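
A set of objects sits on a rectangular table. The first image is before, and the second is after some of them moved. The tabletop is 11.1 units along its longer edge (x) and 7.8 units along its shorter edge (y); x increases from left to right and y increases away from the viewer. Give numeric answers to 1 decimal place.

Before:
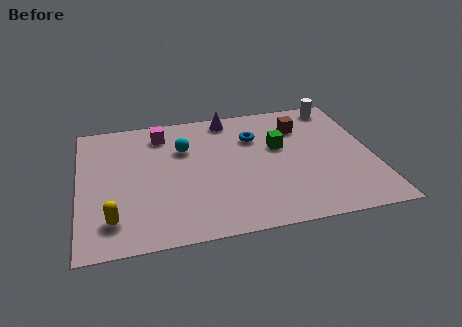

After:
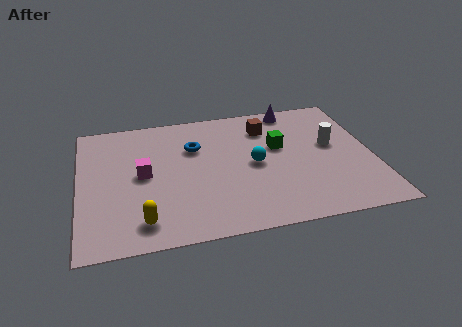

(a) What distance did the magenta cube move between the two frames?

2.5

The magenta cube was near (3.2, 6.4) before and (2.4, 4.0) after, so it travelled √(0.8² + 2.4²) ≈ 2.5 units.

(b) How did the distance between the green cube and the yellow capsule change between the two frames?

-0.8

Before: roughly 7.1 units apart; after: 6.3. That's 0.8 units closer together.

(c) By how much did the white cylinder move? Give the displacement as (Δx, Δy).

(-0.4, -2.5)

The white cylinder started near (10.0, 6.9) and ended near (9.6, 4.4).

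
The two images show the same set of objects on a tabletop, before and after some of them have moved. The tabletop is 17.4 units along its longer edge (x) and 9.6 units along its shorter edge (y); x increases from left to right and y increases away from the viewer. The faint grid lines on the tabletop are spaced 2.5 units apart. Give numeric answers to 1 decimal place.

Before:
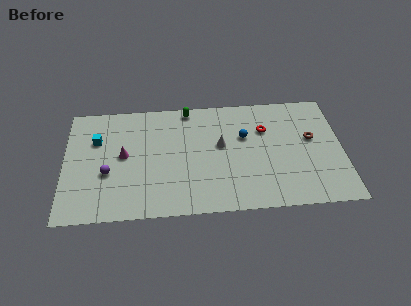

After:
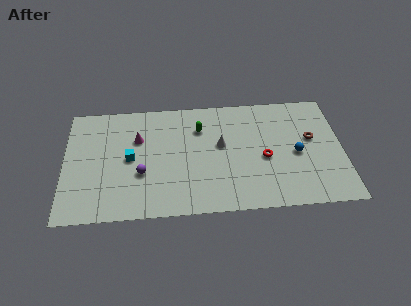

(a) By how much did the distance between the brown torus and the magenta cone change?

-0.9

Before: roughly 11.8 units apart; after: 10.9. That's 0.9 units closer together.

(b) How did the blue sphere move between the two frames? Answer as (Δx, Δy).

(3.2, -1.7)

The blue sphere started near (11.3, 6.1) and ended near (14.5, 4.4).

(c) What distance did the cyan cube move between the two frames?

2.7

The cyan cube moved from about (2.0, 6.5) to (4.1, 4.8), a distance of √(2.1² + 1.7²) ≈ 2.7.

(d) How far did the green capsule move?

1.8

The green capsule was near (7.8, 8.7) before and (8.5, 7.0) after, so it travelled √(0.7² + 1.7²) ≈ 1.8 units.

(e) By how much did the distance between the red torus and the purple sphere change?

-2.6

They were about 10.3 units apart before and 7.7 after — 2.6 units closer together.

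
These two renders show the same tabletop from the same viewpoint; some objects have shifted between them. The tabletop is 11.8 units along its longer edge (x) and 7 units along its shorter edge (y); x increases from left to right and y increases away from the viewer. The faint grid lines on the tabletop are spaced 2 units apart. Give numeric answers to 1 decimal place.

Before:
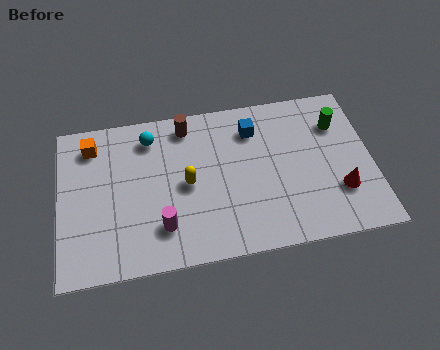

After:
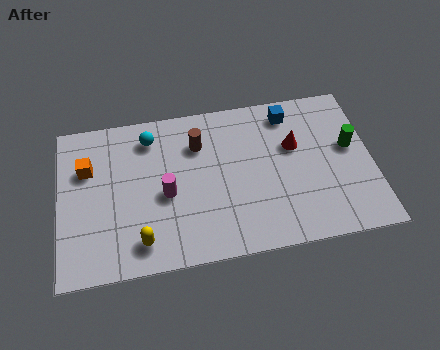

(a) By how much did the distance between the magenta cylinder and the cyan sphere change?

-1.4

They were about 4.0 units apart before and 2.6 after — 1.4 units closer together.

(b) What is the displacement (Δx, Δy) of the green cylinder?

(0.4, -1.1)

From the two frames, the green cylinder sits at roughly (10.6, 5.1) before and (11.0, 4.0) after.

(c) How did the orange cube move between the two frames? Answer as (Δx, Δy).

(-0.2, -1.0)

From the two frames, the orange cube sits at roughly (1.3, 5.7) before and (1.1, 4.7) after.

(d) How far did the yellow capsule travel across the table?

2.8

The yellow capsule was near (4.8, 3.4) before and (3.0, 1.2) after, so it travelled √(1.8² + 2.2²) ≈ 2.8 units.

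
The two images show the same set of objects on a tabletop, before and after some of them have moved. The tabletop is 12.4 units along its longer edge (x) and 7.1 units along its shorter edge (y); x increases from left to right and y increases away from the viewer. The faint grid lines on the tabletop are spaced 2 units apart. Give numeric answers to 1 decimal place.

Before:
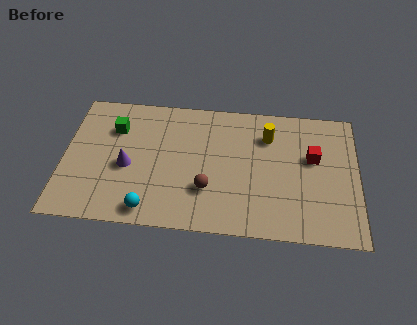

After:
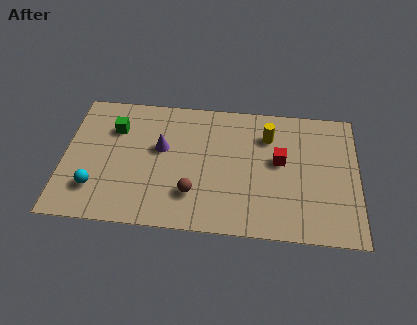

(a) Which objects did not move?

the green cube and the yellow cylinder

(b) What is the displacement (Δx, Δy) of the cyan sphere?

(-2.3, 0.9)

The cyan sphere was at about (3.7, 0.9) and moved to about (1.4, 1.8).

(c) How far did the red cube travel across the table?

1.4

From (10.5, 4.3) to (9.1, 4.0), the red cube covered √(1.4² + 0.3²) ≈ 1.4 units.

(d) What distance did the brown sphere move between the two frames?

0.7

The brown sphere was near (6.1, 2.2) before and (5.5, 1.9) after, so it travelled √(0.6² + 0.3²) ≈ 0.7 units.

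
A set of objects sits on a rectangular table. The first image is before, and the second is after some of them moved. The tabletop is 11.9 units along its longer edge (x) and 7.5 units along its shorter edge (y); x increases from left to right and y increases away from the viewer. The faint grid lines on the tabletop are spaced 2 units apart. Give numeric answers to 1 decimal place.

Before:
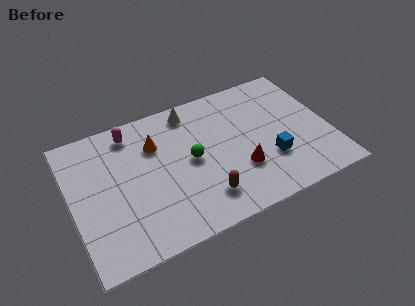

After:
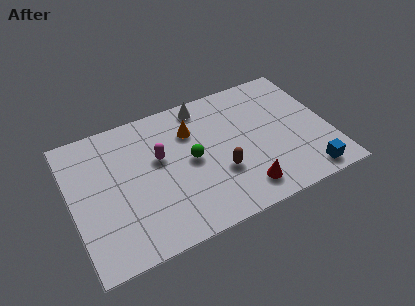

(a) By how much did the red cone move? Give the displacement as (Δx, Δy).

(0.0, -1.1)

From the two frames, the red cone sits at roughly (7.6, 2.4) before and (7.6, 1.3) after.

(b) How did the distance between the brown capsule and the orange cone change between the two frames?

-1.1

The distance was about 4.1 in the first image and 3.0 in the second, so they moved 1.1 units closer together.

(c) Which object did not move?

the green sphere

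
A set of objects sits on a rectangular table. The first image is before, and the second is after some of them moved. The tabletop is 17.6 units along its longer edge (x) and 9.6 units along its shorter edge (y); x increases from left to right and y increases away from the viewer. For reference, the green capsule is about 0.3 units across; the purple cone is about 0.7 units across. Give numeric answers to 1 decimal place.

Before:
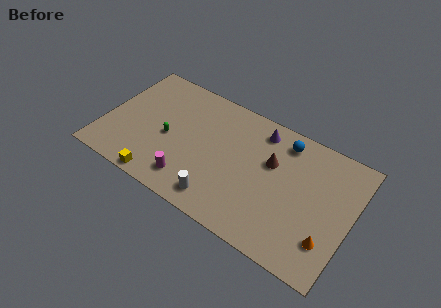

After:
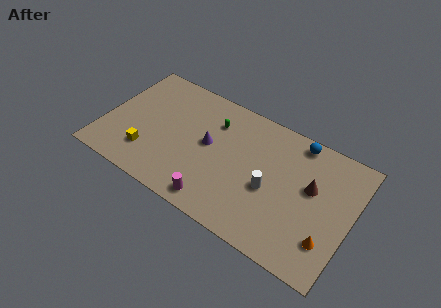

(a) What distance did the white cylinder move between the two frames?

4.1

From (8.8, 1.5) to (12.0, 4.1), the white cylinder covered √(3.2² + 2.6²) ≈ 4.1 units.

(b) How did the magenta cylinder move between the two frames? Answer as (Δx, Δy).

(2.0, -0.6)

The magenta cylinder started near (6.6, 1.8) and ended near (8.6, 1.2).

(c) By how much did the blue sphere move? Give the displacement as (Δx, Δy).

(0.9, 0.5)

From the two frames, the blue sphere sits at roughly (12.4, 8.1) before and (13.3, 8.6) after.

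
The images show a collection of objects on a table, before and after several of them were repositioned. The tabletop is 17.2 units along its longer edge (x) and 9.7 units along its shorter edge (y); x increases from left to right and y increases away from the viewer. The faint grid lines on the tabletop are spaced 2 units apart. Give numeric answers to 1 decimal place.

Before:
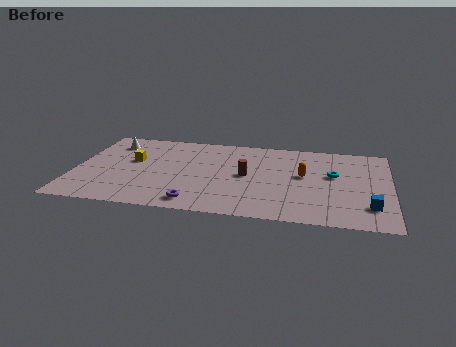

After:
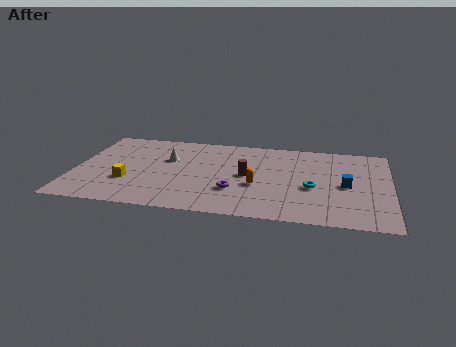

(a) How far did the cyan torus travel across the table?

2.0

The cyan torus was near (14.1, 5.7) before and (13.0, 4.0) after, so it travelled √(1.1² + 1.7²) ≈ 2.0 units.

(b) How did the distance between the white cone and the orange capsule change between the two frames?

-5.4

The distance was about 10.9 in the first image and 5.5 in the second, so they moved 5.4 units closer together.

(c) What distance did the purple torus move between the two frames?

2.6

The purple torus moved from about (6.8, 1.3) to (8.8, 3.0), a distance of √(2.0² + 1.7²) ≈ 2.6.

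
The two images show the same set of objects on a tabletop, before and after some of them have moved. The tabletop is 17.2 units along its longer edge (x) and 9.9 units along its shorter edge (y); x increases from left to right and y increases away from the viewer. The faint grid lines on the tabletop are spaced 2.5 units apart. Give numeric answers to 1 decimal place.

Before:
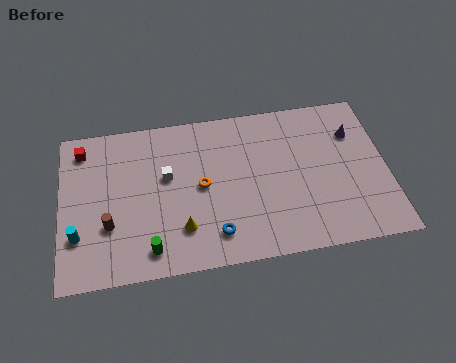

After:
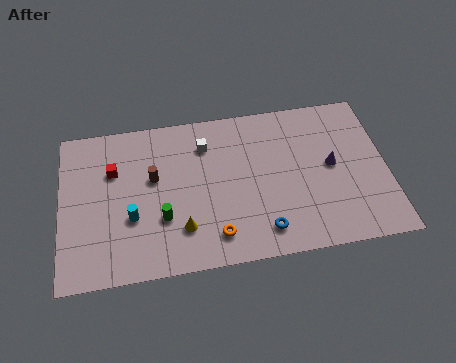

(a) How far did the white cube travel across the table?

2.7

The white cube was near (5.6, 5.9) before and (7.7, 7.6) after, so it travelled √(2.1² + 1.7²) ≈ 2.7 units.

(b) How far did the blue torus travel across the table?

2.5

From (8.0, 1.9) to (10.5, 1.7), the blue torus covered √(2.5² + 0.2²) ≈ 2.5 units.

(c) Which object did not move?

the yellow cone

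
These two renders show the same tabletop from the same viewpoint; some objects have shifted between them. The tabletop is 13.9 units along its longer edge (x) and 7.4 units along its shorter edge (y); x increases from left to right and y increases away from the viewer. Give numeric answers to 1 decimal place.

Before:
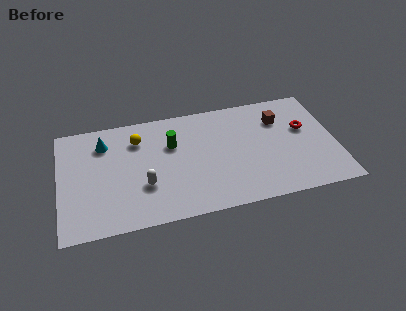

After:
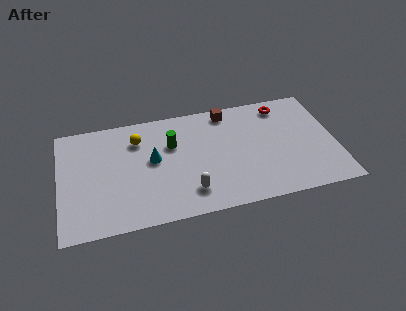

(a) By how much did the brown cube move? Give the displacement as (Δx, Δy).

(-2.6, 1.1)

From the two frames, the brown cube sits at roughly (11.2, 5.4) before and (8.6, 6.5) after.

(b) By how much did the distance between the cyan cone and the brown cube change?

-4.3

They were about 8.9 units apart before and 4.6 after — 4.3 units closer together.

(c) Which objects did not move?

the green cylinder and the yellow sphere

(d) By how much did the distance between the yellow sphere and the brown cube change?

-2.5

The distance was about 7.2 in the first image and 4.7 in the second, so they moved 2.5 units closer together.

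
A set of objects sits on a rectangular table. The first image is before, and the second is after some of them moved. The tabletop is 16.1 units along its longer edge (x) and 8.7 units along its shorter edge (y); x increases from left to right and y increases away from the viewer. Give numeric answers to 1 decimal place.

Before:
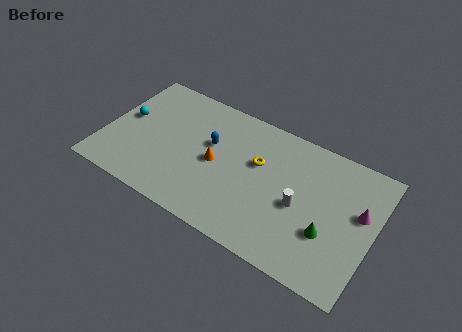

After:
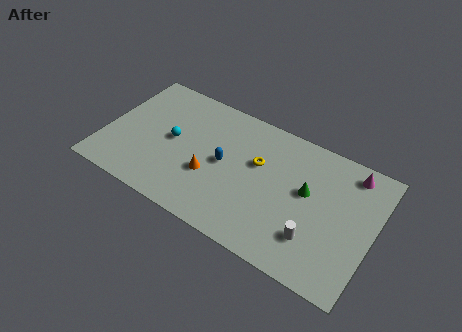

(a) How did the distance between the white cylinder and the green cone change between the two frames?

+0.8

They were about 2.0 units apart before and 2.8 after — 0.8 units further apart.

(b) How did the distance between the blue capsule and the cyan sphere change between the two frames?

-1.9

Before: roughly 5.1 units apart; after: 3.2. That's 1.9 units closer together.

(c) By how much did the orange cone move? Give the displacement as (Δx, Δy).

(-0.2, -1.0)

The orange cone was at about (6.7, 4.2) and moved to about (6.5, 3.2).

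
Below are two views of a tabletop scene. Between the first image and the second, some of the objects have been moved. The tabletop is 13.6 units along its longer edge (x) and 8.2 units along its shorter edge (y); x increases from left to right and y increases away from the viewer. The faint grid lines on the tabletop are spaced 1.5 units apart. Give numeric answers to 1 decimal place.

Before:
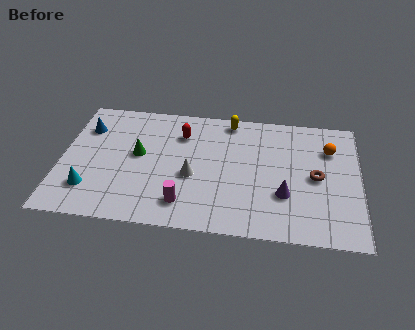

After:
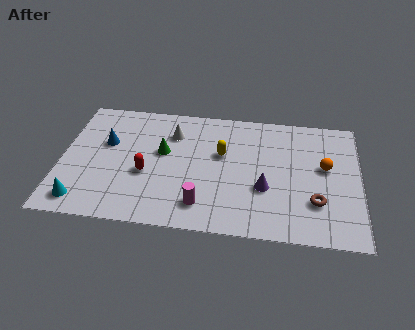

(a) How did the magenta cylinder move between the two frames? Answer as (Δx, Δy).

(0.8, 0.0)

The magenta cylinder was at about (5.7, 1.6) and moved to about (6.5, 1.6).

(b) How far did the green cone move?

1.1

From (3.5, 4.5) to (4.6, 4.8), the green cone covered √(1.1² + 0.3²) ≈ 1.1 units.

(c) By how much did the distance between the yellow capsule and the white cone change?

-1.7

Before: roughly 4.2 units apart; after: 2.5. That's 1.7 units closer together.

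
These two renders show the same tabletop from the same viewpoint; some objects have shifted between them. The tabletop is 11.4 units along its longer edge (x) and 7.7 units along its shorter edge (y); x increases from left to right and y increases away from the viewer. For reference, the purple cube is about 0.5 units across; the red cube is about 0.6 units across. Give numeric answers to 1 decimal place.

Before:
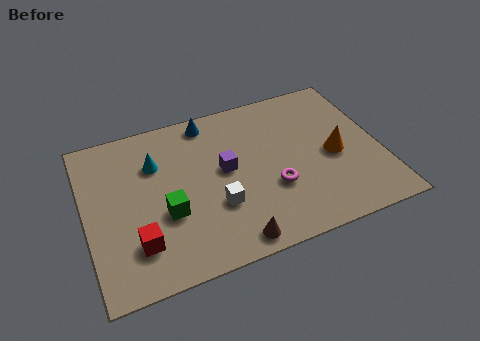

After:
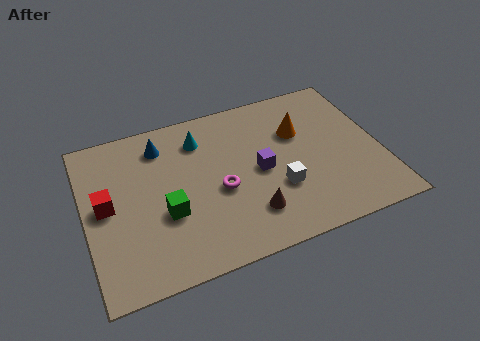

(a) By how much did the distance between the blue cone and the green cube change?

-1.1

They were about 4.4 units apart before and 3.3 after — 1.1 units closer together.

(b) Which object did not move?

the green cube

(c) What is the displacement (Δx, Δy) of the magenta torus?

(-2.0, 0.6)

The magenta torus was at about (7.1, 2.7) and moved to about (5.1, 3.3).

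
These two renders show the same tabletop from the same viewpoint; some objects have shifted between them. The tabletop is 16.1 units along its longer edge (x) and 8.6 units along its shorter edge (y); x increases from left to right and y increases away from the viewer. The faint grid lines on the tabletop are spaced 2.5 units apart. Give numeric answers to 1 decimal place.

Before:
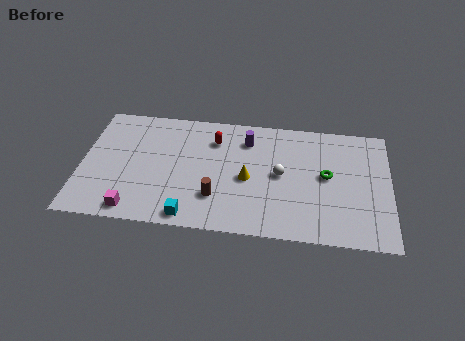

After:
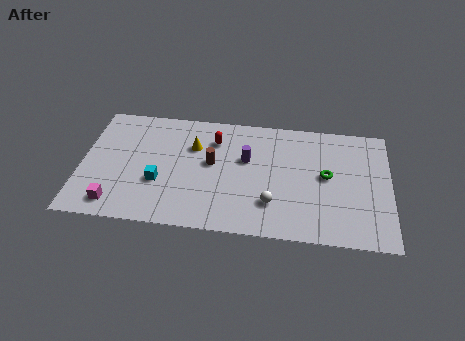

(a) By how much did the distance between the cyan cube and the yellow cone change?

-0.9

They were about 4.2 units apart before and 3.3 after — 0.9 units closer together.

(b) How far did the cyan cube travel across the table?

2.8

From (5.8, 0.9) to (4.1, 3.1), the cyan cube covered √(1.7² + 2.2²) ≈ 2.8 units.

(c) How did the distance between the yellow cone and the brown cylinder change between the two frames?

-0.7

They were about 2.2 units apart before and 1.5 after — 0.7 units closer together.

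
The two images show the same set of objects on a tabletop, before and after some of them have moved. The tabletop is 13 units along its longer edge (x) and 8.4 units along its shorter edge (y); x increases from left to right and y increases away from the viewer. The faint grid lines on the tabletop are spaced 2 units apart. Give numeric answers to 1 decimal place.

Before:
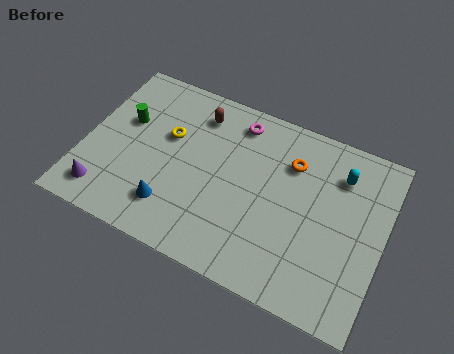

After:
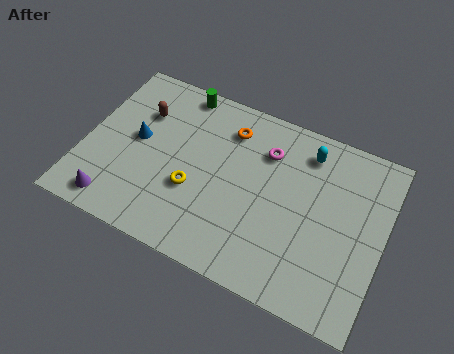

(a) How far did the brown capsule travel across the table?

2.6

From (4.6, 6.8) to (2.2, 5.9), the brown capsule covered √(2.4² + 0.9²) ≈ 2.6 units.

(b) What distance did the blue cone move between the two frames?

3.2

The blue cone moved from about (4.1, 1.9) to (2.2, 4.5), a distance of √(1.9² + 2.6²) ≈ 3.2.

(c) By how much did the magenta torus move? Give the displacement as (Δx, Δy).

(1.4, -0.9)

The magenta torus was at about (6.3, 7.1) and moved to about (7.7, 6.2).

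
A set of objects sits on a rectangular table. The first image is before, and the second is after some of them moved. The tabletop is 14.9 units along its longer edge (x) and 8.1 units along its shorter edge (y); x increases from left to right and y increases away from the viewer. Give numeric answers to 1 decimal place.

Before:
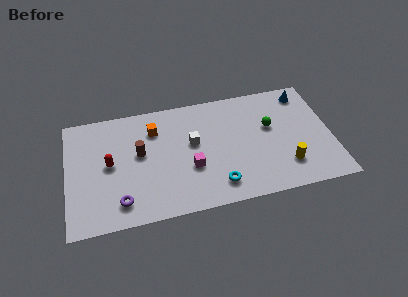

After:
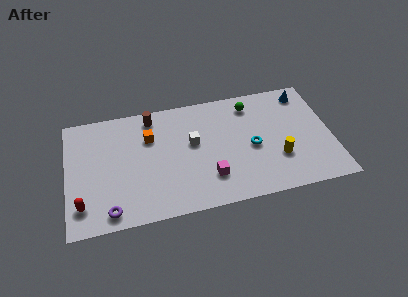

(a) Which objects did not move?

the white cube and the blue cone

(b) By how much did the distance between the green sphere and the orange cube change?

-0.7

The distance was about 6.6 in the first image and 5.9 in the second, so they moved 0.7 units closer together.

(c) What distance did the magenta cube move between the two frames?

1.3

From (6.9, 3.0) to (7.9, 2.1), the magenta cube covered √(1.0² + 0.9²) ≈ 1.3 units.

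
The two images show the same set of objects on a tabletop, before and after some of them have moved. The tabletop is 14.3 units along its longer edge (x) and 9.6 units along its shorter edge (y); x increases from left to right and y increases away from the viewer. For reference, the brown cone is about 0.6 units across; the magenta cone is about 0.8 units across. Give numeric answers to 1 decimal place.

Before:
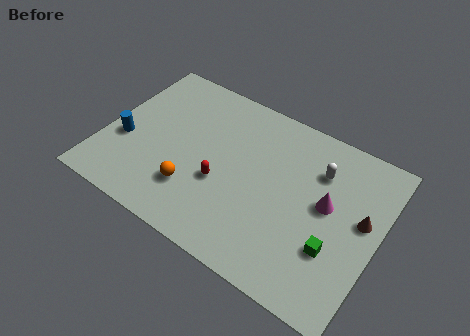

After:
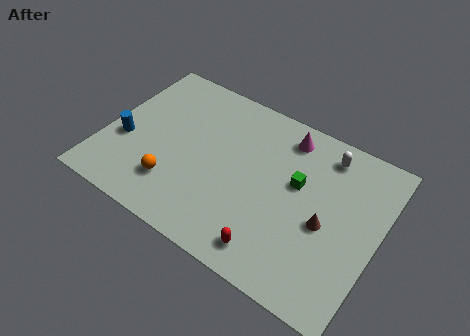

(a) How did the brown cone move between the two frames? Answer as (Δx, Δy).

(-1.7, -1.2)

From the two frames, the brown cone sits at roughly (13.4, 5.4) before and (11.7, 4.2) after.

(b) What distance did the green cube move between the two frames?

3.5

The green cube was near (12.3, 3.1) before and (10.0, 5.7) after, so it travelled √(2.3² + 2.6²) ≈ 3.5 units.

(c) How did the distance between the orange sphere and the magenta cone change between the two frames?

+0.5

The distance was about 7.1 in the first image and 7.6 in the second, so they moved 0.5 units further apart.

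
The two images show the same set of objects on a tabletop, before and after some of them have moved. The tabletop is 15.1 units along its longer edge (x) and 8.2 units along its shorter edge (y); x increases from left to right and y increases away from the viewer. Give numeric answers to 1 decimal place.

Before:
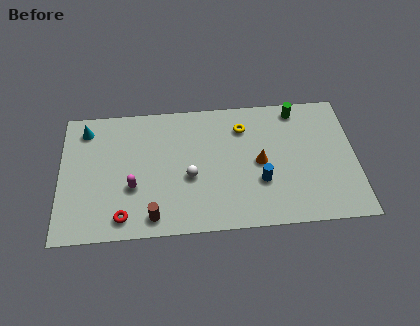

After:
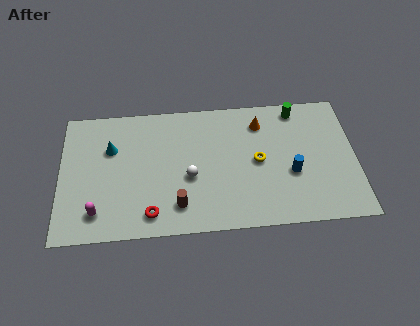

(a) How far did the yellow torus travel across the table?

2.3

The yellow torus was near (9.4, 6.3) before and (10.1, 4.1) after, so it travelled √(0.7² + 2.2²) ≈ 2.3 units.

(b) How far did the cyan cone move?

1.8

The cyan cone was near (1.3, 6.8) before and (2.6, 5.5) after, so it travelled √(1.3² + 1.3²) ≈ 1.8 units.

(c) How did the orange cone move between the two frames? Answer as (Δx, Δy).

(0.1, 2.5)

From the two frames, the orange cone sits at roughly (10.2, 4.0) before and (10.3, 6.5) after.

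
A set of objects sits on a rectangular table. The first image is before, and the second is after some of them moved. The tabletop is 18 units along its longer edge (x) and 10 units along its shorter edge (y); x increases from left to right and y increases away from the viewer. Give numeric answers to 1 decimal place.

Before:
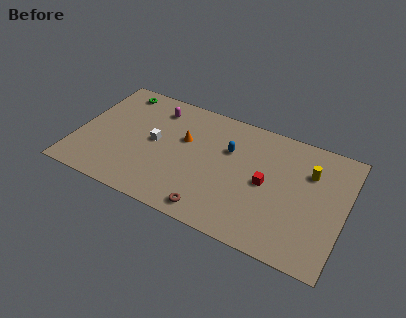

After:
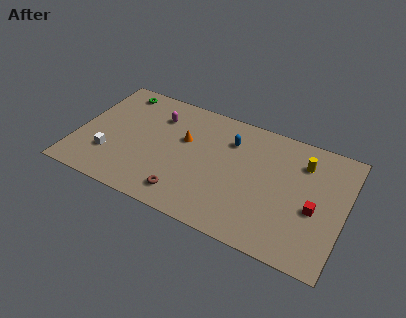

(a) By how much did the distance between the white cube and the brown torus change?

-0.5

They were about 5.9 units apart before and 5.4 after — 0.5 units closer together.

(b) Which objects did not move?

the green torus and the orange cone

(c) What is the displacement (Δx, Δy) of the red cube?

(3.3, -0.7)

From the two frames, the red cube sits at roughly (12.8, 4.9) before and (16.1, 4.2) after.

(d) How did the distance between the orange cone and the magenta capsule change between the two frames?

-0.5

The distance was about 2.9 in the first image and 2.4 in the second, so they moved 0.5 units closer together.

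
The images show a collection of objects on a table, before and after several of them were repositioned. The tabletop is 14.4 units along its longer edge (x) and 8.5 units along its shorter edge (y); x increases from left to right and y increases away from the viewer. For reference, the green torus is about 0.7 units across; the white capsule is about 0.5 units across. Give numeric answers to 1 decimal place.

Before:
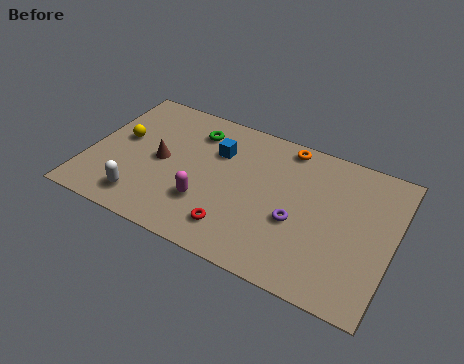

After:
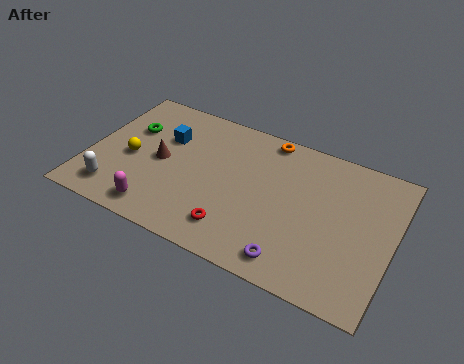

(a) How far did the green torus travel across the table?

3.2

The green torus moved from about (4.7, 6.7) to (1.7, 5.6), a distance of √(3.0² + 1.1²) ≈ 3.2.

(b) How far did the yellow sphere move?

1.2

The yellow sphere moved from about (1.4, 4.8) to (2.0, 3.8), a distance of √(0.6² + 1.0²) ≈ 1.2.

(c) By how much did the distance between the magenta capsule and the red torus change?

+1.9

They were about 1.7 units apart before and 3.6 after — 1.9 units further apart.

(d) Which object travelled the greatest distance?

the green torus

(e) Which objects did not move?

the red torus and the brown cone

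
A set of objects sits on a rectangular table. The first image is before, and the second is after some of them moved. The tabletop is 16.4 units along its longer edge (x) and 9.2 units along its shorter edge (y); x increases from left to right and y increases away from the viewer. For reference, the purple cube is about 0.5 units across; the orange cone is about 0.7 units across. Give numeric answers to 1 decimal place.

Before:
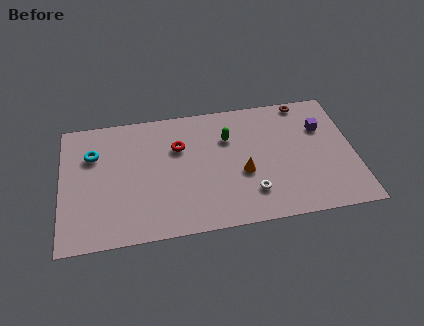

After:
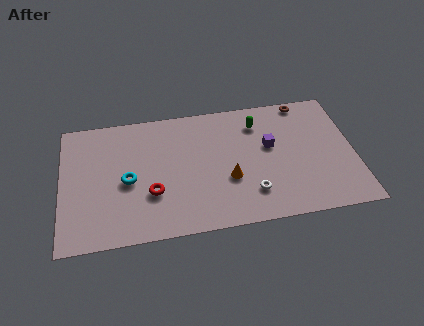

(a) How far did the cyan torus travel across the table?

2.9

From (1.8, 6.4) to (3.7, 4.2), the cyan torus covered √(1.9² + 2.2²) ≈ 2.9 units.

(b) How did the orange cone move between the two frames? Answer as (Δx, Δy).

(-0.8, -0.3)

The orange cone was at about (10.1, 3.7) and moved to about (9.3, 3.4).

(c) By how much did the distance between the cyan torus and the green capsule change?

+0.4

Before: roughly 7.6 units apart; after: 8.0. That's 0.4 units further apart.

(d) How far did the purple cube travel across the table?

3.1

From (14.7, 6.3) to (11.7, 5.4), the purple cube covered √(3.0² + 0.9²) ≈ 3.1 units.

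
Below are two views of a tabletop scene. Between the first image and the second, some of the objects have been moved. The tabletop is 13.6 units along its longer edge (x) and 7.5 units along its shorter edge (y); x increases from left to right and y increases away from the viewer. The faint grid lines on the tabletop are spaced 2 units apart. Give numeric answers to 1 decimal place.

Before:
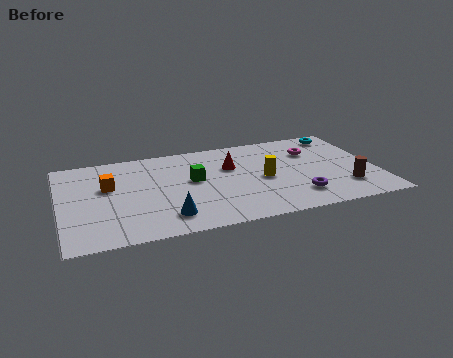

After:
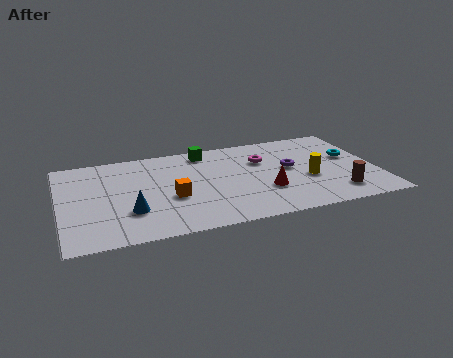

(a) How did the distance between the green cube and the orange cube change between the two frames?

+0.3

Before: roughly 3.6 units apart; after: 3.9. That's 0.3 units further apart.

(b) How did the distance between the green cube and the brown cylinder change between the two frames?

+0.5

Before: roughly 6.8 units apart; after: 7.3. That's 0.5 units further apart.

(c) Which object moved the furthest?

the orange cube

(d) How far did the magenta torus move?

2.2

The magenta torus was near (11.0, 5.3) before and (8.8, 5.1) after, so it travelled √(2.2² + 0.2²) ≈ 2.2 units.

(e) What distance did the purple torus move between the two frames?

2.4

The purple torus was near (10.0, 1.7) before and (9.9, 4.1) after, so it travelled √(0.1² + 2.4²) ≈ 2.4 units.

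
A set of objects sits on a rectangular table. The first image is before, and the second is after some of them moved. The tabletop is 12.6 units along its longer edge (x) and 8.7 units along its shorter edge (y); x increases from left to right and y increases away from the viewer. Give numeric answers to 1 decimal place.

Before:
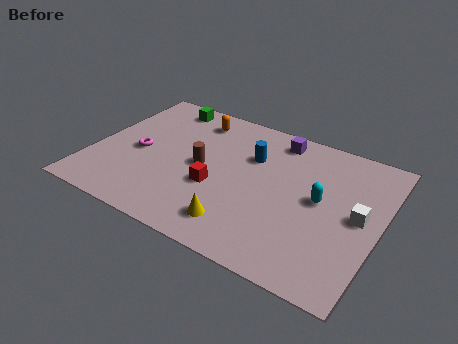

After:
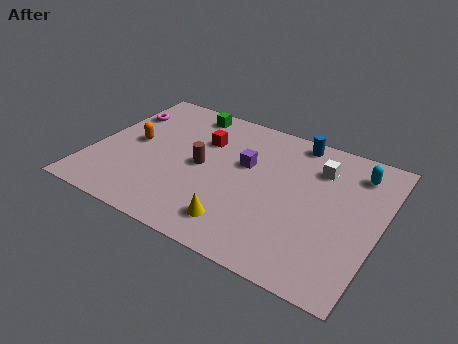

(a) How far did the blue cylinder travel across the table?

2.5

The blue cylinder was near (6.8, 5.9) before and (8.5, 7.8) after, so it travelled √(1.7² + 1.9²) ≈ 2.5 units.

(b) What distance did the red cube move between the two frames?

2.9

The red cube moved from about (5.6, 3.3) to (4.6, 6.0), a distance of √(1.0² + 2.7²) ≈ 2.9.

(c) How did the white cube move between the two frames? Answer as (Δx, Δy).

(-2.0, 2.1)

The white cube started near (11.7, 4.4) and ended near (9.7, 6.5).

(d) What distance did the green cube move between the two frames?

1.1

From (2.5, 7.6) to (3.6, 7.6), the green cube covered √(1.1² + 0.0²) ≈ 1.1 units.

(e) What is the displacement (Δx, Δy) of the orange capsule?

(-2.3, -2.7)

From the two frames, the orange capsule sits at roughly (4.0, 7.2) before and (1.7, 4.5) after.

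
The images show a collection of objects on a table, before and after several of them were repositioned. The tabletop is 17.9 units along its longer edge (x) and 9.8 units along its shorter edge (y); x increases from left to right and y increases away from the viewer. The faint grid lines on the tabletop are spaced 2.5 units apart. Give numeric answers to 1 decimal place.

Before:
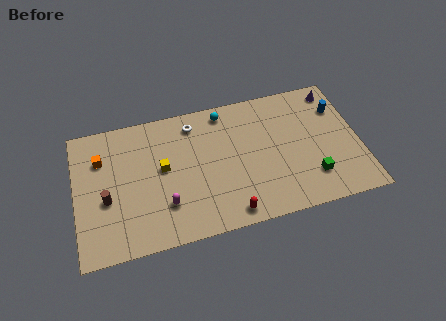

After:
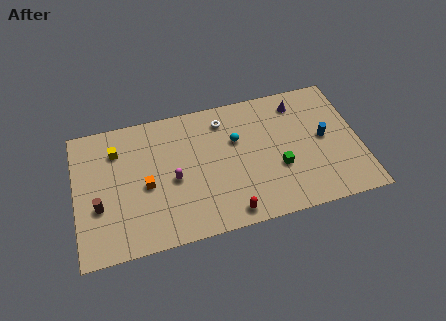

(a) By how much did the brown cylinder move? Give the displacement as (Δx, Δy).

(-0.5, -0.4)

From the two frames, the brown cylinder sits at roughly (1.9, 4.0) before and (1.4, 3.6) after.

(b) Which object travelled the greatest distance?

the orange cube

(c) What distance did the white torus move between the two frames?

1.9

From (7.6, 8.2) to (9.5, 8.0), the white torus covered √(1.9² + 0.2²) ≈ 1.9 units.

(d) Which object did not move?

the red capsule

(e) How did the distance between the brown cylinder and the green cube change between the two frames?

-1.6

They were about 12.9 units apart before and 11.3 after — 1.6 units closer together.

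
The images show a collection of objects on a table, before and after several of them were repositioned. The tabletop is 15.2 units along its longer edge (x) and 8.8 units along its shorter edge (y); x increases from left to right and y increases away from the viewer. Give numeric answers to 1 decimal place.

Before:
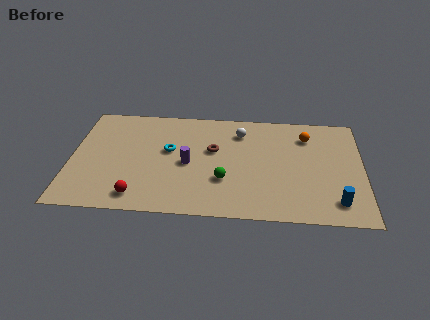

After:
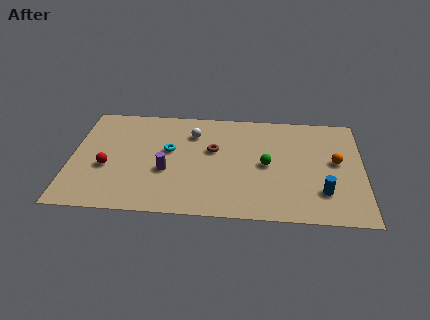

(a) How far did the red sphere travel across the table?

2.8

The red sphere was near (3.6, 1.3) before and (1.9, 3.5) after, so it travelled √(1.7² + 2.2²) ≈ 2.8 units.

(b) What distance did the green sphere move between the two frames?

2.6

The green sphere moved from about (8.0, 2.9) to (10.2, 4.3), a distance of √(2.2² + 1.4²) ≈ 2.6.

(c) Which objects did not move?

the brown torus and the cyan torus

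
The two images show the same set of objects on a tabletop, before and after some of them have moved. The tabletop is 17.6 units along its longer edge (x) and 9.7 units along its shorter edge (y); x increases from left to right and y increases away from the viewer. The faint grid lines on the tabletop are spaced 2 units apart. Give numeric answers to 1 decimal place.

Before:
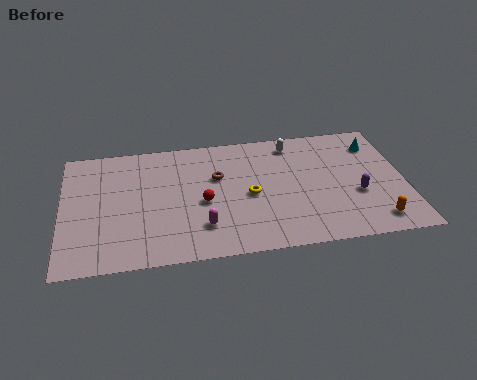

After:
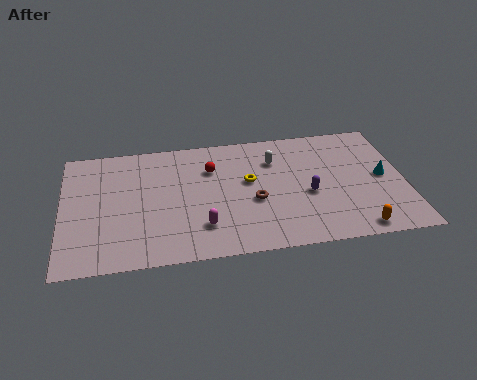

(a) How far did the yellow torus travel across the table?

1.1

From (9.6, 4.5) to (9.6, 5.6), the yellow torus covered √(0.0² + 1.1²) ≈ 1.1 units.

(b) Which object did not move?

the magenta capsule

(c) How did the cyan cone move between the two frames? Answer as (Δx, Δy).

(0.2, -2.7)

The cyan cone started near (16.3, 7.6) and ended near (16.5, 4.9).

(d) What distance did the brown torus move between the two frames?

2.8

From (8.0, 6.2) to (9.8, 4.0), the brown torus covered √(1.8² + 2.2²) ≈ 2.8 units.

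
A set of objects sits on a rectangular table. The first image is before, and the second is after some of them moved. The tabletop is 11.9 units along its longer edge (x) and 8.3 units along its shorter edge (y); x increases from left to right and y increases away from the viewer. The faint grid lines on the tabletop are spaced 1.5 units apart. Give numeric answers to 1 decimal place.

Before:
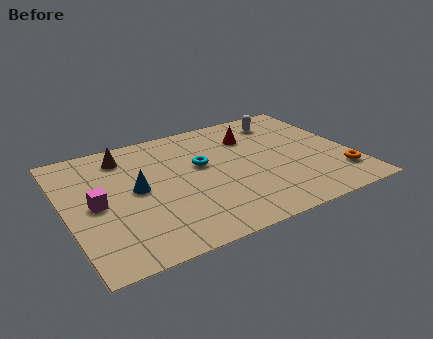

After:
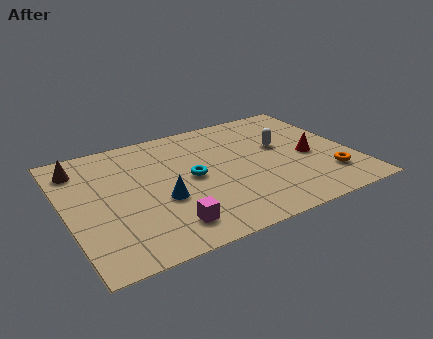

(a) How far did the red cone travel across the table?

3.2

The red cone moved from about (8.0, 6.1) to (10.1, 3.7), a distance of √(2.1² + 2.4²) ≈ 3.2.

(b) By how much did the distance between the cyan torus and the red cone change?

+2.3

The distance was about 2.6 in the first image and 4.9 in the second, so they moved 2.3 units further apart.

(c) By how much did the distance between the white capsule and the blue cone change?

-1.5

Before: roughly 7.1 units apart; after: 5.6. That's 1.5 units closer together.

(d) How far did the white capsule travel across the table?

1.9

The white capsule was near (9.5, 6.8) before and (9.1, 4.9) after, so it travelled √(0.4² + 1.9²) ≈ 1.9 units.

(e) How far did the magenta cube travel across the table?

3.6

The magenta cube moved from about (1.2, 4.0) to (3.8, 1.5), a distance of √(2.6² + 2.5²) ≈ 3.6.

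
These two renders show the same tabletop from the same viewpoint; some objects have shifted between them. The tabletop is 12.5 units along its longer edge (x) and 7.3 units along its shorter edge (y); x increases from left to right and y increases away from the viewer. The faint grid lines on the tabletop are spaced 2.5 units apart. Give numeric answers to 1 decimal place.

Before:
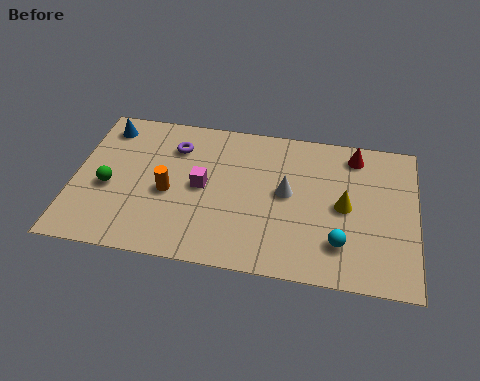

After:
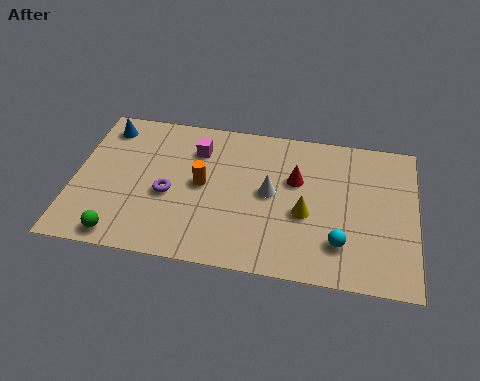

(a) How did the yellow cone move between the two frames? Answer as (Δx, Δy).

(-1.4, -0.6)

The yellow cone started near (9.9, 3.6) and ended near (8.5, 3.0).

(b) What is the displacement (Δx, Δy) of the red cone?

(-2.1, -1.6)

The red cone started near (10.2, 6.2) and ended near (8.1, 4.6).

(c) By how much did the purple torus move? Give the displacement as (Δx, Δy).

(-0.1, -2.4)

From the two frames, the purple torus sits at roughly (3.6, 5.5) before and (3.5, 3.1) after.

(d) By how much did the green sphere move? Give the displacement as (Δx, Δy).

(0.6, -2.3)

The green sphere was at about (1.3, 3.1) and moved to about (1.9, 0.8).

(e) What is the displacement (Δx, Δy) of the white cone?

(-0.6, -0.1)

The white cone was at about (7.8, 3.9) and moved to about (7.2, 3.8).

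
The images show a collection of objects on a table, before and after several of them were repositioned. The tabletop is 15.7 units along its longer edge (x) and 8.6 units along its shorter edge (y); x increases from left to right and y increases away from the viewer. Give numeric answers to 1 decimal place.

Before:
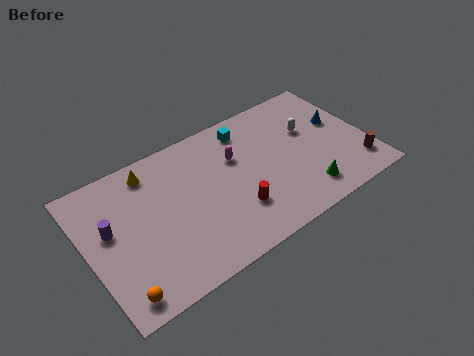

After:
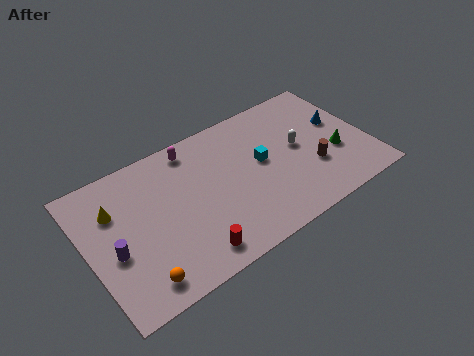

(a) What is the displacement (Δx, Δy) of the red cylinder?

(-2.7, -1.2)

The red cylinder started near (7.9, 2.5) and ended near (5.2, 1.3).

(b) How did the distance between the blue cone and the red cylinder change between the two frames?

+3.0

They were about 7.0 units apart before and 10.0 after — 3.0 units further apart.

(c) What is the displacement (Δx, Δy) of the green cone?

(2.1, 1.6)

From the two frames, the green cone sits at roughly (11.7, 1.6) before and (13.8, 3.2) after.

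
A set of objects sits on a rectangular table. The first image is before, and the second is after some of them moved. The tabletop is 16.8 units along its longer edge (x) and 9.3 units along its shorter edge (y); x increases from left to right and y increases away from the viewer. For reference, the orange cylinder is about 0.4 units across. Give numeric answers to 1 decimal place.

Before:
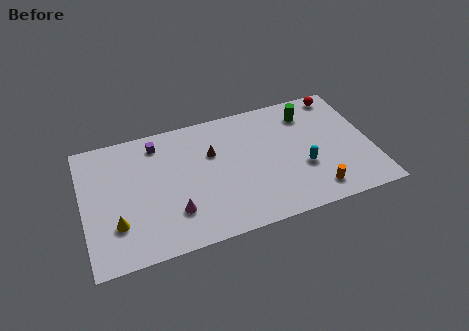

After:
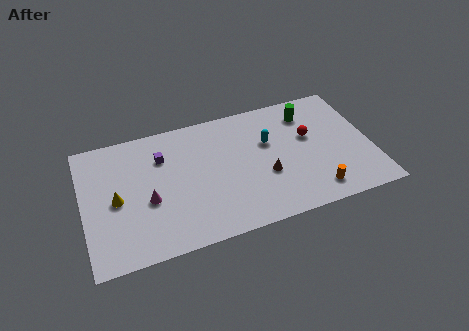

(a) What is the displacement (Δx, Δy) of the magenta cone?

(-1.4, 1.3)

The magenta cone started near (5.1, 2.5) and ended near (3.7, 3.8).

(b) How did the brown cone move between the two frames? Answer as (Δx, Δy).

(2.9, -2.6)

The brown cone started near (7.6, 6.1) and ended near (10.5, 3.5).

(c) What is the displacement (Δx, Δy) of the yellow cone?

(0.1, 1.7)

The yellow cone started near (1.8, 2.7) and ended near (1.9, 4.4).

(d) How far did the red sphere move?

3.4

From (15.4, 8.3) to (13.3, 5.6), the red sphere covered √(2.1² + 2.7²) ≈ 3.4 units.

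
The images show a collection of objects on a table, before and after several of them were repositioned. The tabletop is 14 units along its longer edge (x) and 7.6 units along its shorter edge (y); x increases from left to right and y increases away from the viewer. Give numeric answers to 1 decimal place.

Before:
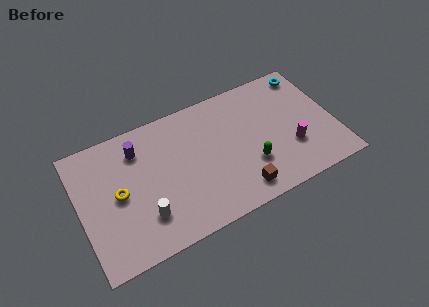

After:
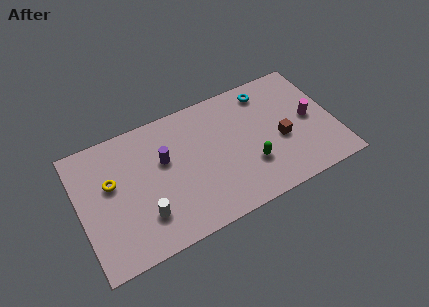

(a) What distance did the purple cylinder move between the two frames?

1.8

The purple cylinder was near (3.4, 5.9) before and (4.7, 4.7) after, so it travelled √(1.3² + 1.2²) ≈ 1.8 units.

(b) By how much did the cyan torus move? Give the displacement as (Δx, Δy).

(-2.4, -0.2)

The cyan torus was at about (13.0, 6.6) and moved to about (10.6, 6.4).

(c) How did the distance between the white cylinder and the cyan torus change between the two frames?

-2.2

Before: roughly 10.7 units apart; after: 8.5. That's 2.2 units closer together.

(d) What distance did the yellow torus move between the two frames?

0.9

From (2.1, 3.8) to (1.8, 4.6), the yellow torus covered √(0.3² + 0.8²) ≈ 0.9 units.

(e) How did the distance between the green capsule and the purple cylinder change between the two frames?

-1.7

The distance was about 6.8 in the first image and 5.1 in the second, so they moved 1.7 units closer together.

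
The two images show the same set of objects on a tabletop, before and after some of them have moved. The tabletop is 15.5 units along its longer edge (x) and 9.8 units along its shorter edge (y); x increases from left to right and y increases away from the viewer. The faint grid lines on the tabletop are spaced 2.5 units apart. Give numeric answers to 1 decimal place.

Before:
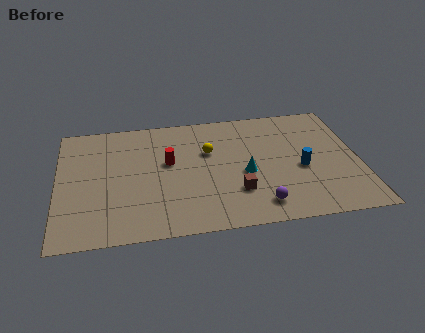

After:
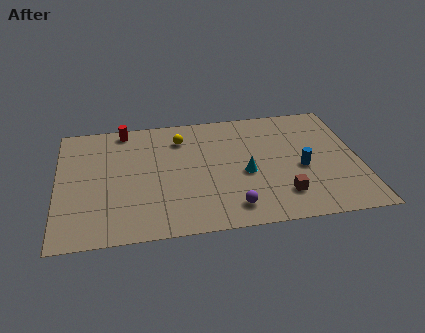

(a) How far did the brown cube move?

2.4

From (9.1, 2.8) to (11.4, 2.2), the brown cube covered √(2.3² + 0.6²) ≈ 2.4 units.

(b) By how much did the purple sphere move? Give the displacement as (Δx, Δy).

(-1.4, 0.0)

From the two frames, the purple sphere sits at roughly (10.2, 1.6) before and (8.8, 1.6) after.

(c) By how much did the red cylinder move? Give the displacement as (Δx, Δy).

(-2.2, 3.1)

From the two frames, the red cylinder sits at roughly (5.7, 5.7) before and (3.5, 8.8) after.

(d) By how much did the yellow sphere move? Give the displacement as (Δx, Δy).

(-1.4, 1.3)

The yellow sphere started near (7.8, 6.3) and ended near (6.4, 7.6).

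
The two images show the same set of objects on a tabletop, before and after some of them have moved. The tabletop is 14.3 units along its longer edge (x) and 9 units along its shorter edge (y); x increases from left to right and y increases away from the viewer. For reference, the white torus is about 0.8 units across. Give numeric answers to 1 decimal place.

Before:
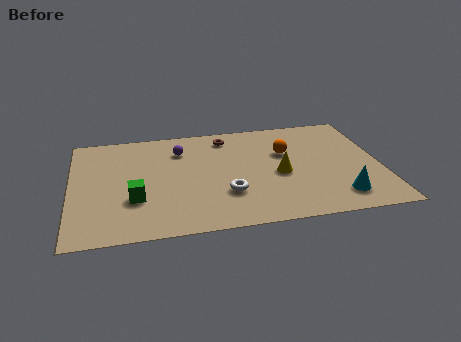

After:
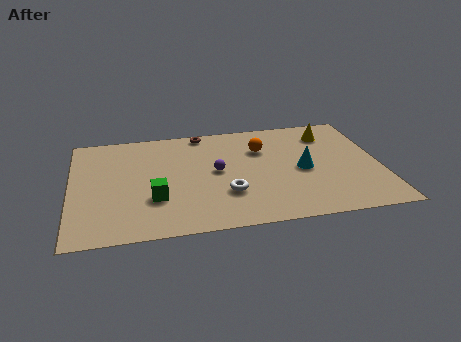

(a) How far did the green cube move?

0.9

From (2.9, 3.0) to (3.8, 2.9), the green cube covered √(0.9² + 0.1²) ≈ 0.9 units.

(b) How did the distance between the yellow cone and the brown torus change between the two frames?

+1.7

Before: roughly 4.3 units apart; after: 6.0. That's 1.7 units further apart.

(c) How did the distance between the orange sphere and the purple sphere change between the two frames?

-2.3

The distance was about 5.0 in the first image and 2.7 in the second, so they moved 2.3 units closer together.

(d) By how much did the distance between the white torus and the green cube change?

-0.9

Before: roughly 4.2 units apart; after: 3.3. That's 0.9 units closer together.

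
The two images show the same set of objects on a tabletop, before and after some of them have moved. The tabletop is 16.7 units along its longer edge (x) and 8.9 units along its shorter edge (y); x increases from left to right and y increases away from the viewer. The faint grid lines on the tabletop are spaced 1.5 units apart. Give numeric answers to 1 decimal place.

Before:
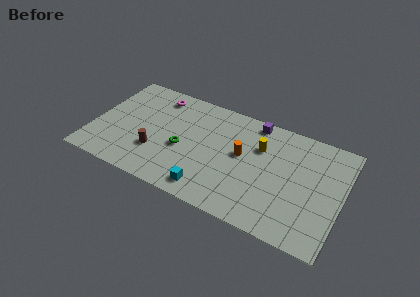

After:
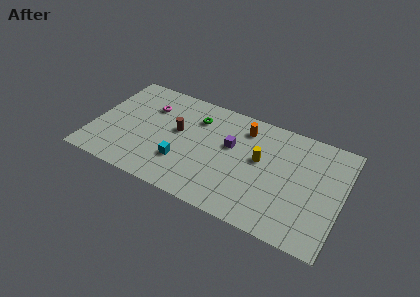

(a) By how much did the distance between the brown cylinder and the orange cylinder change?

-1.2

Before: roughly 6.0 units apart; after: 4.8. That's 1.2 units closer together.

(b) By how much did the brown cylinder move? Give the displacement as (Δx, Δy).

(1.2, 2.3)

The brown cylinder started near (4.4, 2.8) and ended near (5.6, 5.1).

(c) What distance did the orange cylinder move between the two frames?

2.2

The orange cylinder was near (10.0, 5.0) before and (9.9, 7.2) after, so it travelled √(0.1² + 2.2²) ≈ 2.2 units.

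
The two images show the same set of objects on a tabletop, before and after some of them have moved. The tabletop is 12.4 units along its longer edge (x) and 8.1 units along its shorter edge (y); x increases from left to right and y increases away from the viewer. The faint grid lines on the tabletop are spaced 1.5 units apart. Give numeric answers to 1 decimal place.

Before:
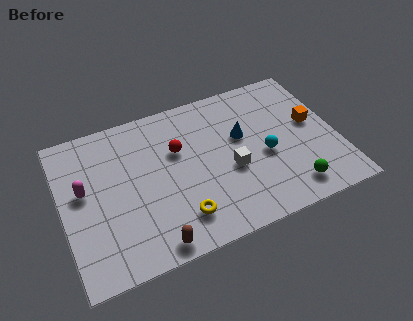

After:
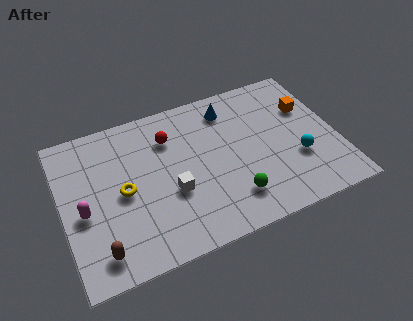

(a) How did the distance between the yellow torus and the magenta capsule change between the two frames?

-3.1

The distance was about 4.9 in the first image and 1.8 in the second, so they moved 3.1 units closer together.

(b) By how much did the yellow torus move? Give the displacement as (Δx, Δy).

(-2.3, 2.2)

The yellow torus was at about (5.0, 1.7) and moved to about (2.7, 3.9).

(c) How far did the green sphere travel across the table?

2.6

The green sphere was near (10.0, 1.3) before and (7.4, 1.8) after, so it travelled √(2.6² + 0.5²) ≈ 2.6 units.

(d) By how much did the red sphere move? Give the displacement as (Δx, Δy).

(-0.3, 0.8)

The red sphere started near (5.3, 5.2) and ended near (5.0, 6.0).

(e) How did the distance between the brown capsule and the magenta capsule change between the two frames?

-2.4

They were about 4.7 units apart before and 2.3 after — 2.4 units closer together.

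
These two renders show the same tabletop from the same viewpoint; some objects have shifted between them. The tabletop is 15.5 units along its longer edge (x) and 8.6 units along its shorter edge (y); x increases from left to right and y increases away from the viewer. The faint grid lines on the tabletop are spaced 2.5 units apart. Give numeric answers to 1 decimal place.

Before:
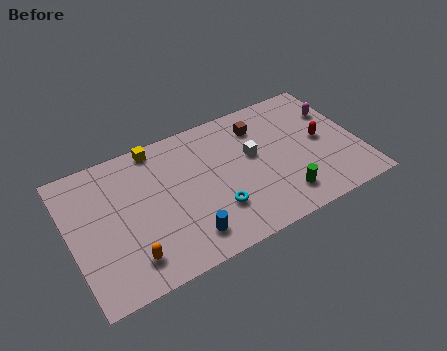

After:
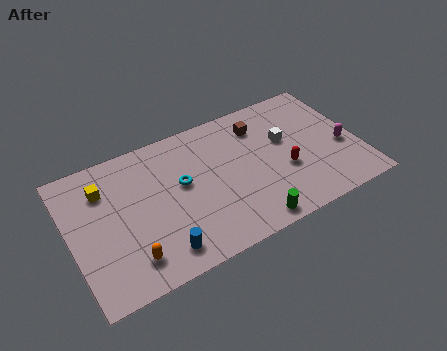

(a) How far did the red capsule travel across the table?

2.5

The red capsule was near (13.6, 4.4) before and (11.4, 3.3) after, so it travelled √(2.2² + 1.1²) ≈ 2.5 units.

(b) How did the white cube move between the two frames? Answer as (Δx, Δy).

(1.8, 0.2)

From the two frames, the white cube sits at roughly (9.9, 5.0) before and (11.7, 5.2) after.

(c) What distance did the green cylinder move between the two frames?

2.1

The green cylinder moved from about (11.0, 1.7) to (9.1, 0.9), a distance of √(1.9² + 0.8²) ≈ 2.1.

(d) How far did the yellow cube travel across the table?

3.3

The yellow cube was near (5.0, 7.8) before and (2.0, 6.4) after, so it travelled √(3.0² + 1.4²) ≈ 3.3 units.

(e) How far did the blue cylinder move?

1.4

The blue cylinder was near (5.8, 1.6) before and (4.4, 1.4) after, so it travelled √(1.4² + 0.2²) ≈ 1.4 units.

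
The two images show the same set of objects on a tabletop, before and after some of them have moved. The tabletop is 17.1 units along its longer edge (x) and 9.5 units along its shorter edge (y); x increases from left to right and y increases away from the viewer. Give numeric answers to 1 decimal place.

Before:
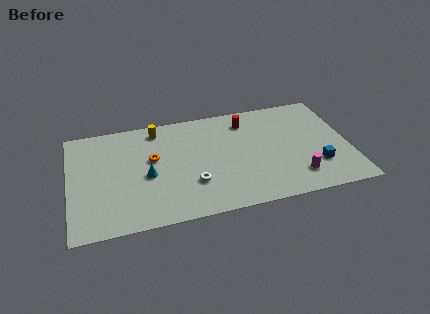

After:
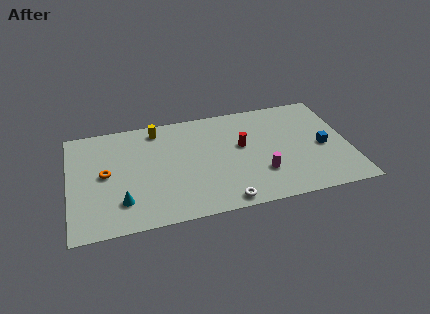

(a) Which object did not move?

the yellow cylinder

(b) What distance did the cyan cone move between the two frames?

2.5

The cyan cone moved from about (4.7, 4.2) to (3.1, 2.3), a distance of √(1.6² + 1.9²) ≈ 2.5.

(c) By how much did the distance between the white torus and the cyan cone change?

+3.3

They were about 3.0 units apart before and 6.3 after — 3.3 units further apart.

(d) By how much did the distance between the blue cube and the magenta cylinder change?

+2.7

The distance was about 1.5 in the first image and 4.2 in the second, so they moved 2.7 units further apart.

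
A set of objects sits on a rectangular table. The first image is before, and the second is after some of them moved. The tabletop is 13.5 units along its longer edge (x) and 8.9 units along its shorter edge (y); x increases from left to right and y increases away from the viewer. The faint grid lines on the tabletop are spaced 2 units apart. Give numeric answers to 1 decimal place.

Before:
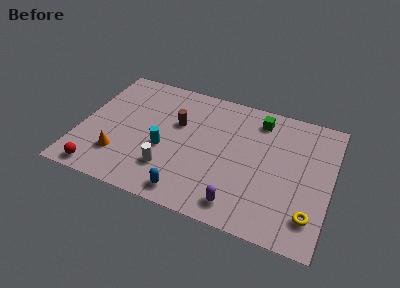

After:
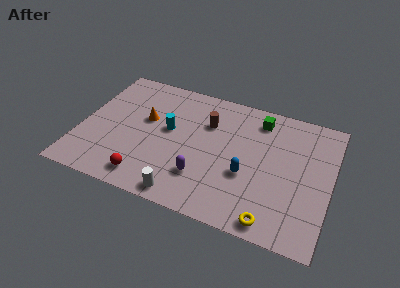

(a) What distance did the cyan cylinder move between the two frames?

1.4

From (4.6, 3.6) to (4.7, 5.0), the cyan cylinder covered √(0.1² + 1.4²) ≈ 1.4 units.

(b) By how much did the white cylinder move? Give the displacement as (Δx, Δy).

(1.0, -1.4)

The white cylinder was at about (5.0, 2.3) and moved to about (6.0, 0.9).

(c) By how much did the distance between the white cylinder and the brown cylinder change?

+2.0

Before: roughly 3.3 units apart; after: 5.3. That's 2.0 units further apart.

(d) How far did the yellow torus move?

2.1

The yellow torus moved from about (12.6, 1.9) to (10.7, 0.9), a distance of √(1.9² + 1.0²) ≈ 2.1.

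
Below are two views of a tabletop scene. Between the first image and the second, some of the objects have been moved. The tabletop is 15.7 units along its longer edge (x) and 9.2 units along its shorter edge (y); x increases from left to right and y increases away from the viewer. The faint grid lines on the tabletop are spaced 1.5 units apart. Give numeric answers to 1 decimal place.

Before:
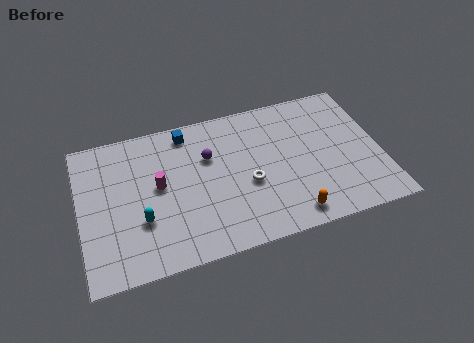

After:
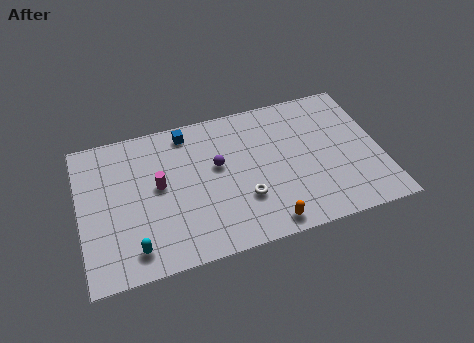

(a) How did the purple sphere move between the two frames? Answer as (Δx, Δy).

(0.4, -0.7)

From the two frames, the purple sphere sits at roughly (6.8, 6.1) before and (7.2, 5.4) after.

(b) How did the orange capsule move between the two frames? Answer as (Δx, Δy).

(-1.3, -0.2)

From the two frames, the orange capsule sits at roughly (10.7, 1.2) before and (9.4, 1.0) after.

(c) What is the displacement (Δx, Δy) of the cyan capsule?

(-0.5, -1.6)

The cyan capsule started near (3.1, 3.1) and ended near (2.6, 1.5).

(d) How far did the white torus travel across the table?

0.9

The white torus moved from about (8.7, 3.8) to (8.4, 2.9), a distance of √(0.3² + 0.9²) ≈ 0.9.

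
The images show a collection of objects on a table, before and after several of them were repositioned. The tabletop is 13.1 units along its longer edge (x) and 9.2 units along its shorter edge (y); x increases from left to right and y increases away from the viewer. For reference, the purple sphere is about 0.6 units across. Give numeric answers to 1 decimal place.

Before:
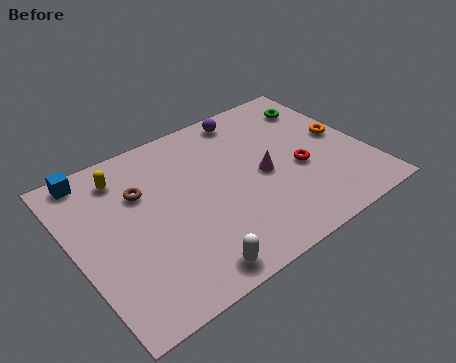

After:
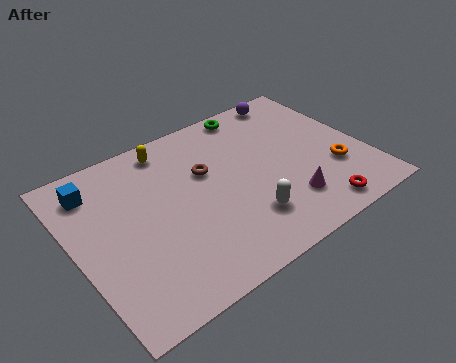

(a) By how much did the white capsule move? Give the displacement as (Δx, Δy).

(2.9, 1.3)

The white capsule was at about (4.3, 1.0) and moved to about (7.2, 2.3).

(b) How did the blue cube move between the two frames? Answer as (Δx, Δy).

(0.0, -0.9)

From the two frames, the blue cube sits at roughly (1.3, 8.3) before and (1.3, 7.4) after.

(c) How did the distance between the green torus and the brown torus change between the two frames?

-4.9

They were about 8.6 units apart before and 3.7 after — 4.9 units closer together.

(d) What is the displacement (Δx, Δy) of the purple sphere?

(2.3, 0.2)

The purple sphere was at about (8.5, 8.1) and moved to about (10.8, 8.3).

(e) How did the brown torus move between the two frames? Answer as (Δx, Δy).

(2.9, -0.4)

The brown torus was at about (3.2, 6.2) and moved to about (6.1, 5.8).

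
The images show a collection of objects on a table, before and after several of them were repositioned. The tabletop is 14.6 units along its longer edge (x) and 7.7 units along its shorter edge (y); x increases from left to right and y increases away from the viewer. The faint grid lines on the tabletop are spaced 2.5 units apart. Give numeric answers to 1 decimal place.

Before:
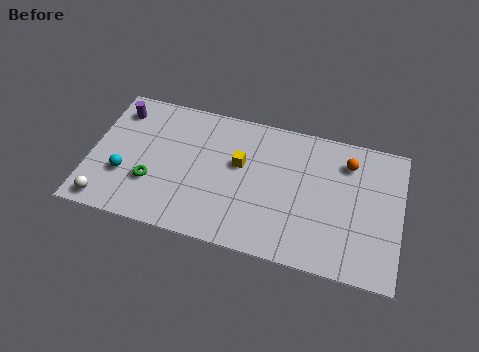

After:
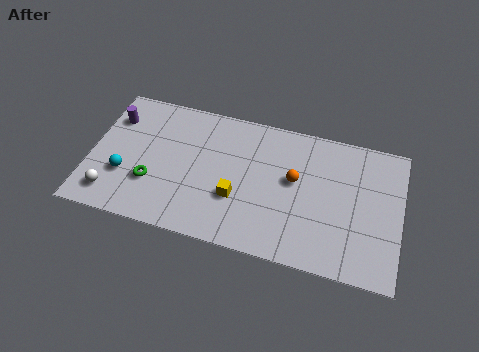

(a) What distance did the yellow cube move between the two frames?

1.9

The yellow cube moved from about (7.0, 4.6) to (7.0, 2.7), a distance of √(0.0² + 1.9²) ≈ 1.9.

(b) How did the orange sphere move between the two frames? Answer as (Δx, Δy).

(-2.4, -1.6)

The orange sphere was at about (12.0, 6.0) and moved to about (9.6, 4.4).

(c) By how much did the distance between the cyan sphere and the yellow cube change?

-0.4

The distance was about 5.7 in the first image and 5.3 in the second, so they moved 0.4 units closer together.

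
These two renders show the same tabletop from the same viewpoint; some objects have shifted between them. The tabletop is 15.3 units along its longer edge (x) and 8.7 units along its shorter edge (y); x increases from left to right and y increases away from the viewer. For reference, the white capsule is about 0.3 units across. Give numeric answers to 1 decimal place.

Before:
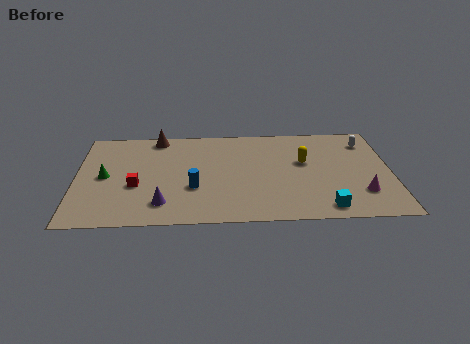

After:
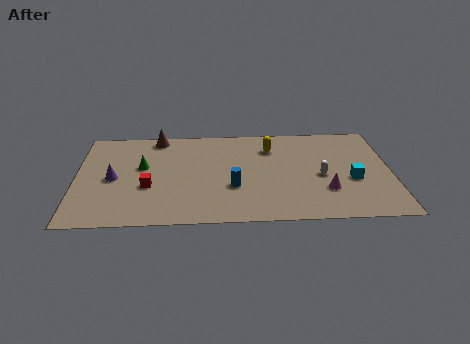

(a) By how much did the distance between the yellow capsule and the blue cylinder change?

-1.8

Before: roughly 5.8 units apart; after: 4.0. That's 1.8 units closer together.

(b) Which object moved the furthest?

the white capsule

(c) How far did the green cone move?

2.0

From (1.4, 4.3) to (3.2, 5.1), the green cone covered √(1.8² + 0.8²) ≈ 2.0 units.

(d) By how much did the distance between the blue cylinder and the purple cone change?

+3.9

Before: roughly 2.0 units apart; after: 5.9. That's 3.9 units further apart.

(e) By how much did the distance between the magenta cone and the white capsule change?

-3.3

They were about 4.6 units apart before and 1.3 after — 3.3 units closer together.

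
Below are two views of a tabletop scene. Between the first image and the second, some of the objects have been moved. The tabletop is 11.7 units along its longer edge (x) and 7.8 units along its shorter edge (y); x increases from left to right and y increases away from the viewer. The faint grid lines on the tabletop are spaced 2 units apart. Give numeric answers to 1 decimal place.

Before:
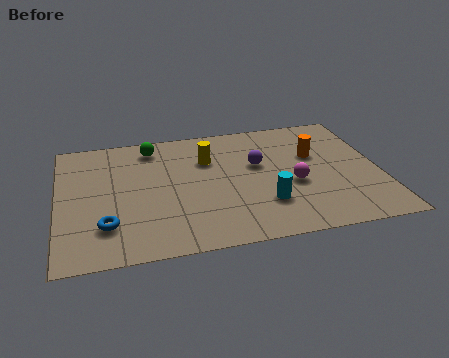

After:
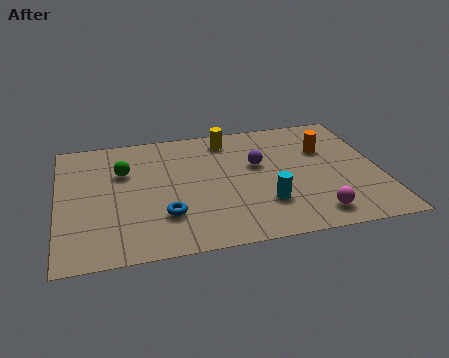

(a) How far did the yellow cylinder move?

1.4

The yellow cylinder was near (5.5, 5.4) before and (6.3, 6.6) after, so it travelled √(0.8² + 1.2²) ≈ 1.4 units.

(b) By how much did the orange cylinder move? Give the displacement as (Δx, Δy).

(0.4, 0.3)

From the two frames, the orange cylinder sits at roughly (9.4, 4.9) before and (9.8, 5.2) after.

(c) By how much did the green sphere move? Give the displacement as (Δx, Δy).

(-1.1, -1.4)

The green sphere was at about (3.5, 6.6) and moved to about (2.4, 5.2).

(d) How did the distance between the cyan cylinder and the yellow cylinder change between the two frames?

+0.8

Before: roughly 3.7 units apart; after: 4.5. That's 0.8 units further apart.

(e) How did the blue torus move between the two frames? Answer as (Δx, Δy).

(2.1, 0.2)

The blue torus started near (1.7, 2.0) and ended near (3.8, 2.2).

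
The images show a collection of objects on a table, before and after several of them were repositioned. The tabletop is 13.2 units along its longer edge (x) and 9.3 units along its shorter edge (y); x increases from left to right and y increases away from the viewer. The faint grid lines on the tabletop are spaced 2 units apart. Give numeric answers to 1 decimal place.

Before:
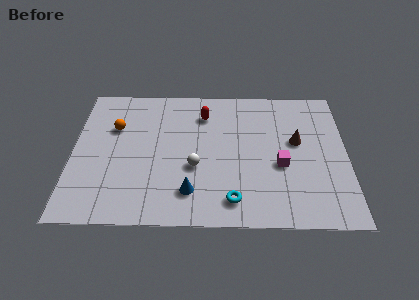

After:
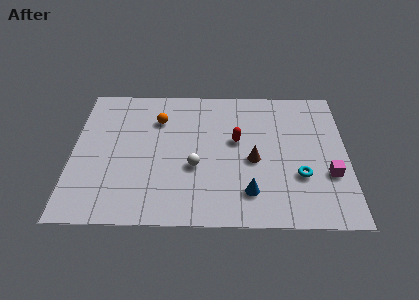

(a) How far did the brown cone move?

2.5

The brown cone moved from about (10.8, 5.4) to (8.7, 4.1), a distance of √(2.1² + 1.3²) ≈ 2.5.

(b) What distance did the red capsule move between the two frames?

2.4

The red capsule was near (6.3, 7.2) before and (7.9, 5.4) after, so it travelled √(1.6² + 1.8²) ≈ 2.4 units.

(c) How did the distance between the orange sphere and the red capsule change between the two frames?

-0.4

The distance was about 4.4 in the first image and 4.0 in the second, so they moved 0.4 units closer together.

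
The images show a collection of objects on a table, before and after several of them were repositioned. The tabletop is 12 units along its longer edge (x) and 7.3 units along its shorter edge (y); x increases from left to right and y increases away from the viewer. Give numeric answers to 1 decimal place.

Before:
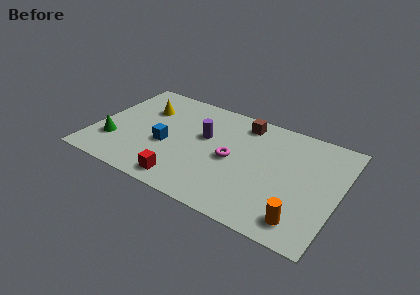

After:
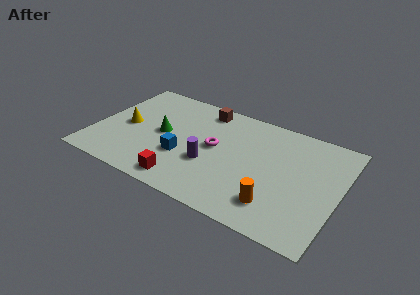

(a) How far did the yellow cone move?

1.7

The yellow cone was near (2.2, 5.1) before and (1.5, 3.5) after, so it travelled √(0.7² + 1.6²) ≈ 1.7 units.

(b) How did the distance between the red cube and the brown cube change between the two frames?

-0.3

The distance was about 5.6 in the first image and 5.3 in the second, so they moved 0.3 units closer together.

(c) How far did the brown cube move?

2.0

The brown cube was near (7.0, 6.2) before and (5.0, 6.3) after, so it travelled √(2.0² + 0.1²) ≈ 2.0 units.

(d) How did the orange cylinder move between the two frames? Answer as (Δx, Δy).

(-1.3, 0.4)

From the two frames, the orange cylinder sits at roughly (10.5, 1.2) before and (9.2, 1.6) after.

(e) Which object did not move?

the red cube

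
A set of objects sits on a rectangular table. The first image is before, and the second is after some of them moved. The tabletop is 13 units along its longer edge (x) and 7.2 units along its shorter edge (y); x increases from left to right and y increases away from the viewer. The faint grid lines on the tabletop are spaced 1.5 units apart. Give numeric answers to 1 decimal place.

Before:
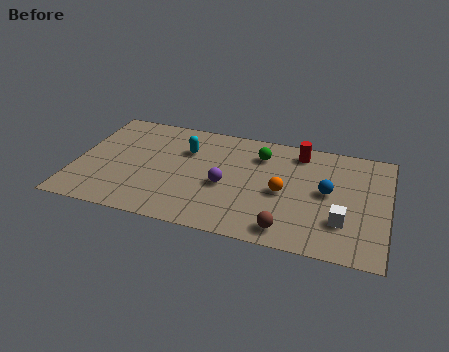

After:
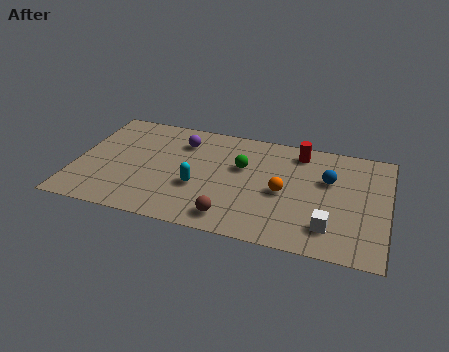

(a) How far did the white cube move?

0.7

From (11.2, 2.1) to (10.7, 1.6), the white cube covered √(0.5² + 0.5²) ≈ 0.7 units.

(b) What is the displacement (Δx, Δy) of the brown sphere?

(-2.3, 0.1)

The brown sphere was at about (9.0, 1.0) and moved to about (6.7, 1.1).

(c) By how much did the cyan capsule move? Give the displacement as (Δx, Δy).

(0.7, -2.3)

From the two frames, the cyan capsule sits at roughly (4.5, 5.0) before and (5.2, 2.7) after.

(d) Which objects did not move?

the orange sphere and the red cylinder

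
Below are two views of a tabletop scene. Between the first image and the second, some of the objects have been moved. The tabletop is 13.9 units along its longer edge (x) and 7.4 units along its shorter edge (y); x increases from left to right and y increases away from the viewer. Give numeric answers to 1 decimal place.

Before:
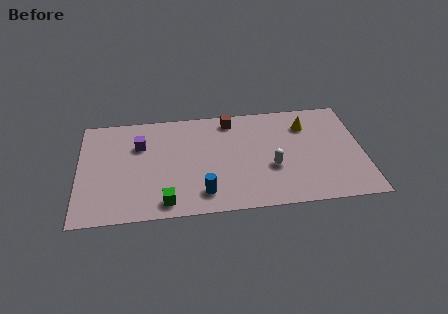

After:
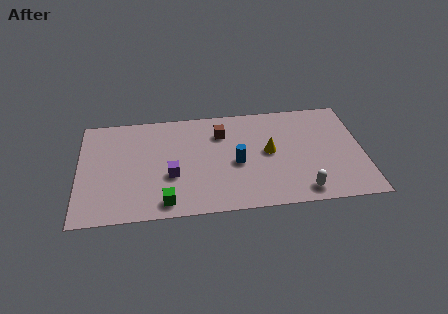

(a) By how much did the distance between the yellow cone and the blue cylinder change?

-5.0

The distance was about 6.7 in the first image and 1.7 in the second, so they moved 5.0 units closer together.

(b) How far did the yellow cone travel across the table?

2.5

The yellow cone moved from about (11.2, 5.6) to (9.3, 3.9), a distance of √(1.9² + 1.7²) ≈ 2.5.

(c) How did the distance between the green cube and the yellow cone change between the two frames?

-2.5

The distance was about 8.4 in the first image and 5.9 in the second, so they moved 2.5 units closer together.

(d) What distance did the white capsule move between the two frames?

2.3

From (9.4, 2.8) to (10.8, 1.0), the white capsule covered √(1.4² + 1.8²) ≈ 2.3 units.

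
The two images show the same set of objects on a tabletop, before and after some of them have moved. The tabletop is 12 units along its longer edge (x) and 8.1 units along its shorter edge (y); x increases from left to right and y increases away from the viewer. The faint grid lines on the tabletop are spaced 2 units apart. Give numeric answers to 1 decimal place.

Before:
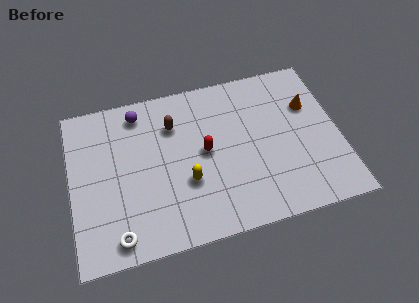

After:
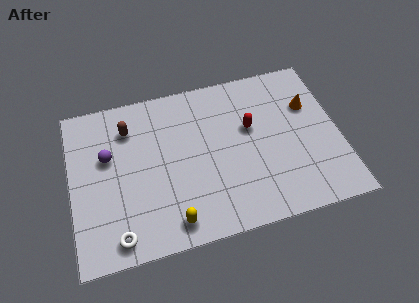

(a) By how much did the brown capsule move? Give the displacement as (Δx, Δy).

(-2.0, 0.3)

The brown capsule was at about (4.7, 5.9) and moved to about (2.7, 6.2).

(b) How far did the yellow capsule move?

2.0

The yellow capsule moved from about (5.1, 2.9) to (4.3, 1.1), a distance of √(0.8² + 1.8²) ≈ 2.0.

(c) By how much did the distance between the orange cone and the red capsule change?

-2.2

The distance was about 4.9 in the first image and 2.7 in the second, so they moved 2.2 units closer together.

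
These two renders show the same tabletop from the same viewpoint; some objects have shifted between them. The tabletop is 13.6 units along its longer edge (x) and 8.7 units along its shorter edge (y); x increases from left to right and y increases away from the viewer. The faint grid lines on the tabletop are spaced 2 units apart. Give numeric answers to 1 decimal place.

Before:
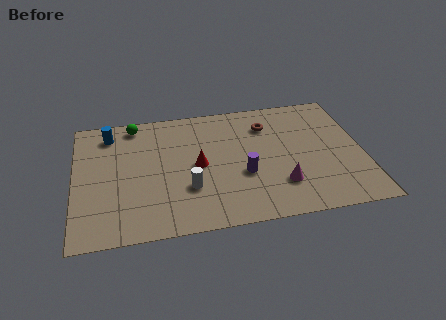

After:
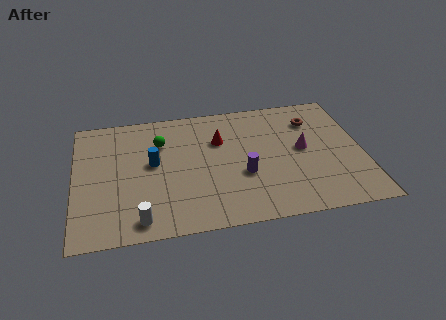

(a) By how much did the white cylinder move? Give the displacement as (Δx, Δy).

(-2.3, -1.7)

The white cylinder was at about (5.3, 2.8) and moved to about (3.0, 1.1).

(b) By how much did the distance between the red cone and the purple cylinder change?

+0.5

The distance was about 2.3 in the first image and 2.8 in the second, so they moved 0.5 units further apart.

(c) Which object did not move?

the purple cylinder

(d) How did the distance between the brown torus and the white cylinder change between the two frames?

+4.6

The distance was about 5.4 in the first image and 10.0 in the second, so they moved 4.6 units further apart.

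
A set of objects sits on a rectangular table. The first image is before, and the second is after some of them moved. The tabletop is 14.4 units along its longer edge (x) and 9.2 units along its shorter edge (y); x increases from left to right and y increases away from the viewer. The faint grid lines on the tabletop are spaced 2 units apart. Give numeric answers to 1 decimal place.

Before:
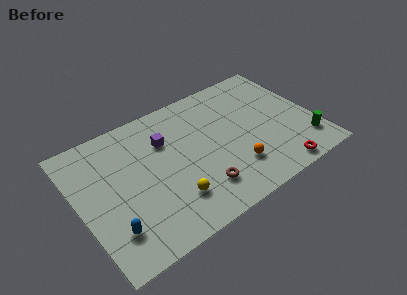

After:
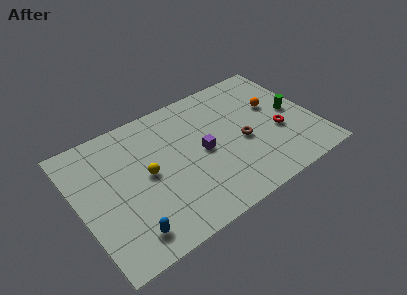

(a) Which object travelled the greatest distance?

the orange sphere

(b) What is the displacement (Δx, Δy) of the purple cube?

(2.0, -1.9)

From the two frames, the purple cube sits at roughly (5.5, 6.4) before and (7.5, 4.5) after.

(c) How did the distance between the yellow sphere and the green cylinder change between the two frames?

+0.8

Before: roughly 8.3 units apart; after: 9.1. That's 0.8 units further apart.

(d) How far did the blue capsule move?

1.1

From (1.5, 2.2) to (2.4, 1.5), the blue capsule covered √(0.9² + 0.7²) ≈ 1.1 units.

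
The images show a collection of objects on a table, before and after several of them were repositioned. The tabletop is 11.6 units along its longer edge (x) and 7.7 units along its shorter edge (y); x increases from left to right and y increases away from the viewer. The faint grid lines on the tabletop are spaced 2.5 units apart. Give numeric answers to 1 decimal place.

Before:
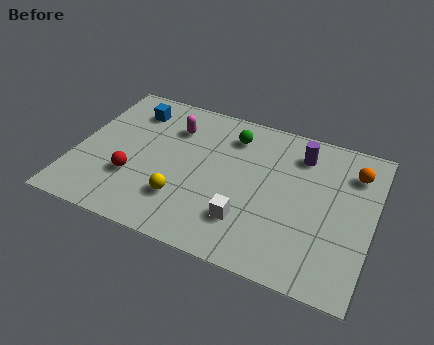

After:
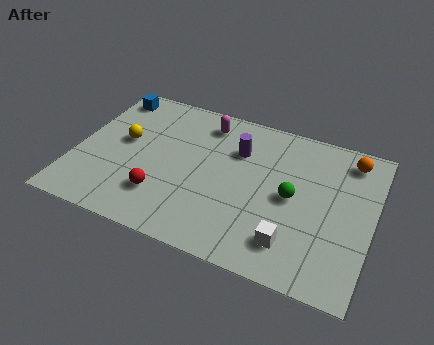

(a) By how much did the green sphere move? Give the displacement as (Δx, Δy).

(2.6, -2.3)

From the two frames, the green sphere sits at roughly (5.9, 6.1) before and (8.5, 3.8) after.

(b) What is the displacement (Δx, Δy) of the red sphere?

(1.2, -0.5)

From the two frames, the red sphere sits at roughly (2.4, 2.5) before and (3.6, 2.0) after.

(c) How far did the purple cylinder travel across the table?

2.5

The purple cylinder moved from about (8.6, 6.1) to (6.2, 5.4), a distance of √(2.4² + 0.7²) ≈ 2.5.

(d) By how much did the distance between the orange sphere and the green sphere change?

-1.4

They were about 4.8 units apart before and 3.4 after — 1.4 units closer together.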